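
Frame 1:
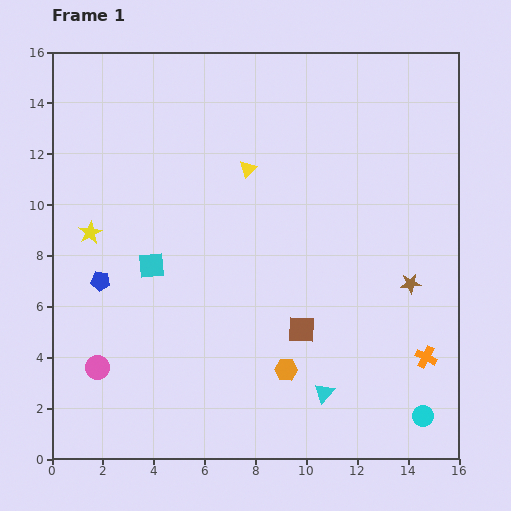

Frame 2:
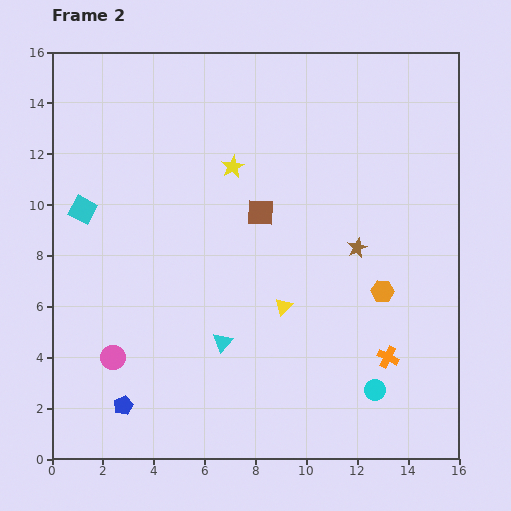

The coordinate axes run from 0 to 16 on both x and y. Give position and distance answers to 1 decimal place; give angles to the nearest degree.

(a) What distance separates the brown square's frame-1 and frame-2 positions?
4.9

The brown square moved from (9.8, 5.1) to (8.2, 9.7), a distance of √(1.6² + 4.6²) ≈ 4.9.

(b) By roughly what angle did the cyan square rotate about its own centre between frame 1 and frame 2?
33° clockwise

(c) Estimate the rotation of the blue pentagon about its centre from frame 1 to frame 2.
31° counter-clockwise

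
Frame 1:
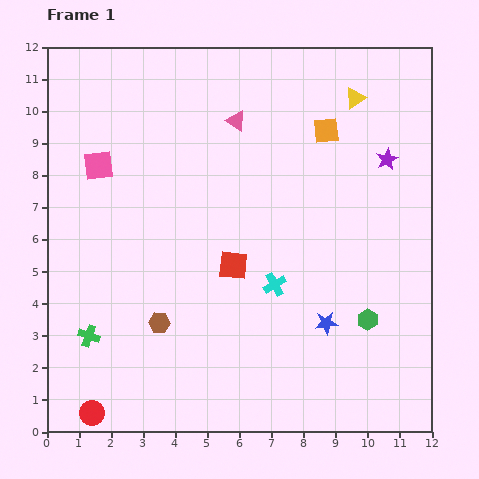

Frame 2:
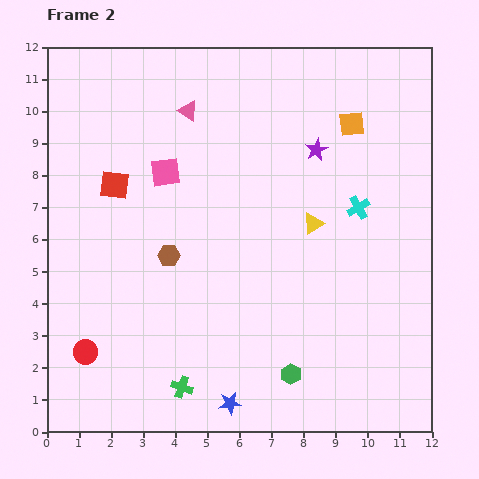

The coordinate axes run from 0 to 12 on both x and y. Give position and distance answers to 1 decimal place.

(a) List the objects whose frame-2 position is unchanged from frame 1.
none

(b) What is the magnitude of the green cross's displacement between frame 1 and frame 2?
3.3

The green cross moved from (1.3, 3.0) to (4.2, 1.4), a distance of √(2.9² + 1.6²) ≈ 3.3.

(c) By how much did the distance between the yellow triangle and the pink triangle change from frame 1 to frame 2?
+1.4

Distance in frame 1: 3.8. Distance in frame 2: 5.2.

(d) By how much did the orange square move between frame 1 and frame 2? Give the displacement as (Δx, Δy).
(0.8, 0.2)

The orange square was at (8.7, 9.4) in frame 1 and (9.5, 9.6) in frame 2.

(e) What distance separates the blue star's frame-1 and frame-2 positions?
3.9

The blue star moved from (8.7, 3.4) to (5.7, 0.9), a distance of √(3.0² + 2.5²) ≈ 3.9.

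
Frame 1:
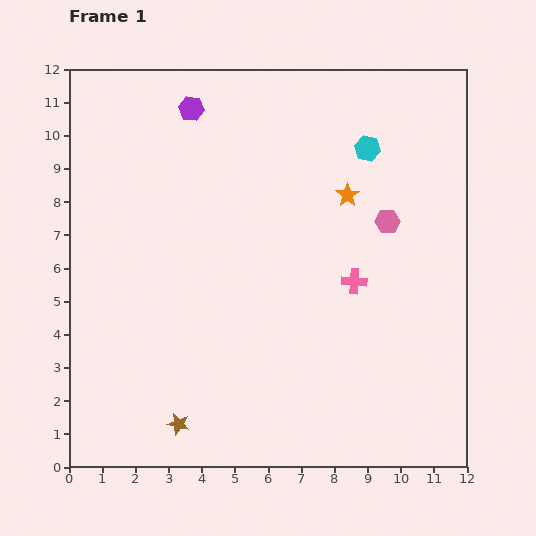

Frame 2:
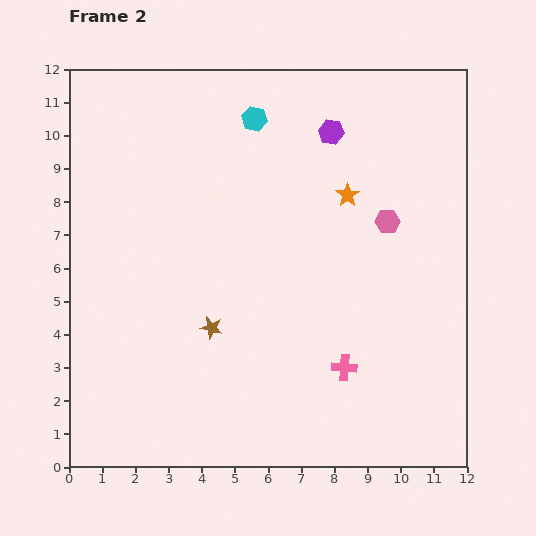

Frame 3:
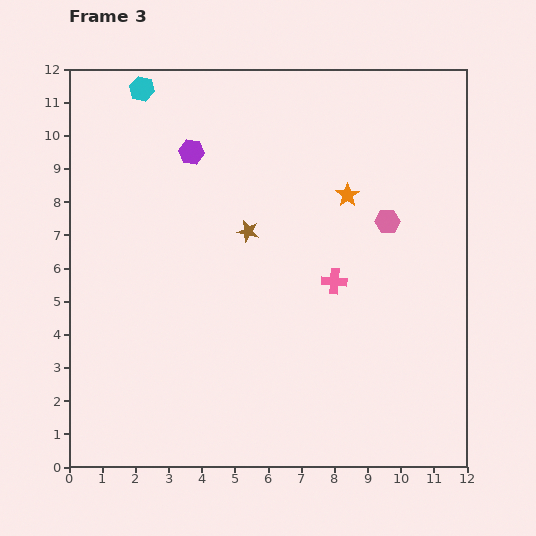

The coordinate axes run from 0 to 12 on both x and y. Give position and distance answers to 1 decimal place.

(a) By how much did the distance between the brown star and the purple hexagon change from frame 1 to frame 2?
-2.6

Distance in frame 1: 9.5. Distance in frame 2: 6.9.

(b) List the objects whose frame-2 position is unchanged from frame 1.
the pink hexagon, the orange star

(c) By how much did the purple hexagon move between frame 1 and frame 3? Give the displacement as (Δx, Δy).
(0.0, -1.3)

The purple hexagon was at (3.7, 10.8) in frame 1 and (3.7, 9.5) in frame 3.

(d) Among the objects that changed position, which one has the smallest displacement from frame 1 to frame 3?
the pink cross

(moved 0.6)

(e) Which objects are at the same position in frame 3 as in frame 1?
the pink hexagon, the orange star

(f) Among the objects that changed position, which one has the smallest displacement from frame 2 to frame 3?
the pink cross

(moved 2.6)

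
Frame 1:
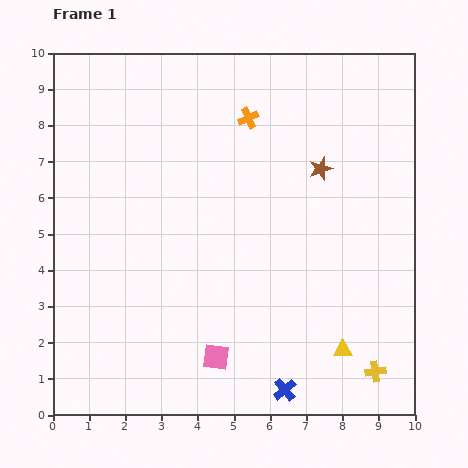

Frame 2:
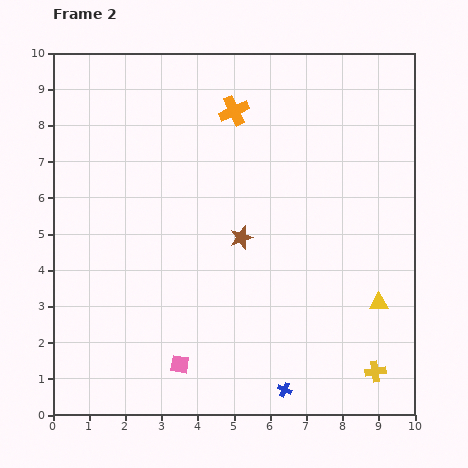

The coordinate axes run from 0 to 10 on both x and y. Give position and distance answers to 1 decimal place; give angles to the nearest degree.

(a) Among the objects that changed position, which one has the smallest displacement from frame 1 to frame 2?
the orange cross

(moved 0.4)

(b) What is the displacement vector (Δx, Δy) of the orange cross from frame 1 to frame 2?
(-0.4, 0.2)

The orange cross was at (5.4, 8.2) in frame 1 and (5.0, 8.4) in frame 2.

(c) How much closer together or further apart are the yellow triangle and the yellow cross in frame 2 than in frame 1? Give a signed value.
+0.8

Distance in frame 1: 1.1. Distance in frame 2: 1.9.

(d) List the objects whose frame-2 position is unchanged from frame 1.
the yellow cross, the blue cross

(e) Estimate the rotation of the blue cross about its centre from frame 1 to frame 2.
27° counter-clockwise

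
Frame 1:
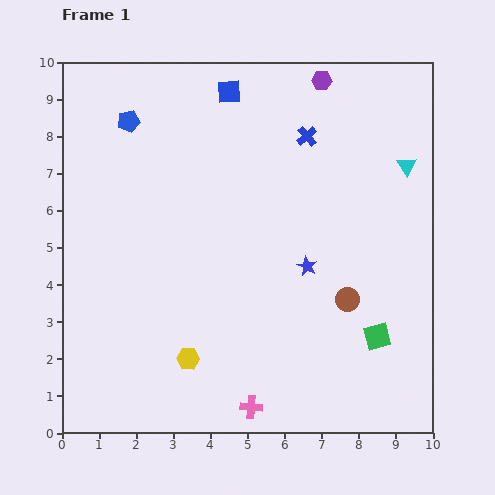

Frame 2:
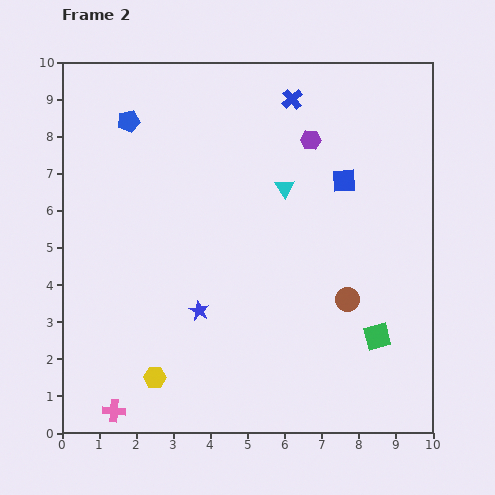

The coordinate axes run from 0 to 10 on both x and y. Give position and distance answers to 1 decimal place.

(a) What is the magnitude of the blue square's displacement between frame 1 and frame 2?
3.9

The blue square moved from (4.5, 9.2) to (7.6, 6.8), a distance of √(3.1² + 2.4²) ≈ 3.9.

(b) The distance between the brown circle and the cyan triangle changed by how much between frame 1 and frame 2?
-0.5

Distance in frame 1: 3.9. Distance in frame 2: 3.4.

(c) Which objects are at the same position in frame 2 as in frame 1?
the green square, the brown circle, the blue pentagon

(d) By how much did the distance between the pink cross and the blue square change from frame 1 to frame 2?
+0.3

Distance in frame 1: 8.5. Distance in frame 2: 8.8.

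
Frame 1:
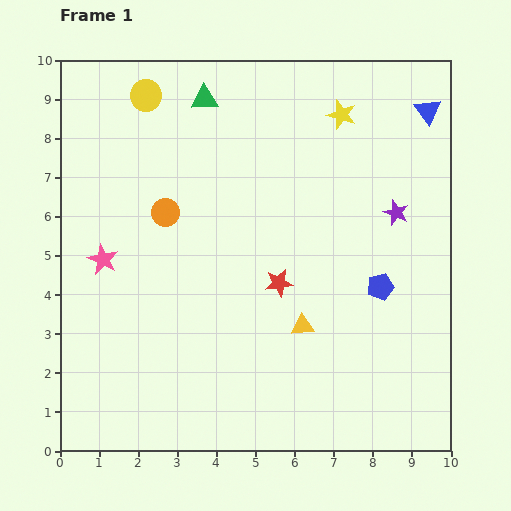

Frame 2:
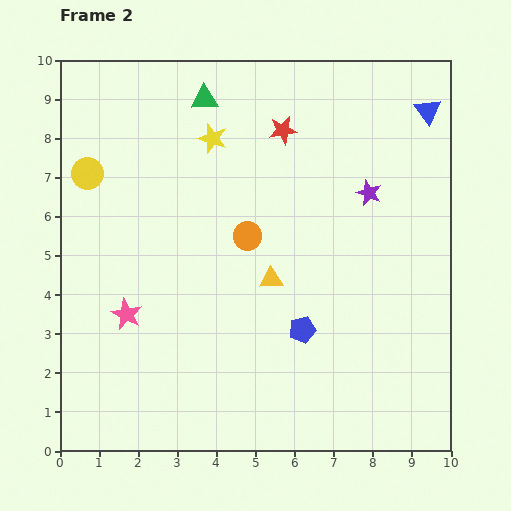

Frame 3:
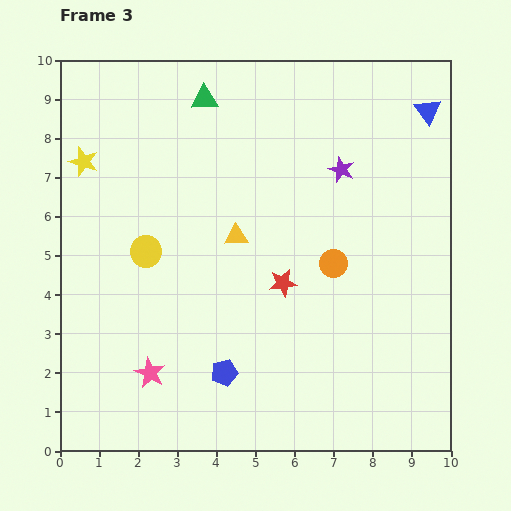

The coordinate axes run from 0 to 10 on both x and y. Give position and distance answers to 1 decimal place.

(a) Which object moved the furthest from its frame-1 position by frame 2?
the red star

(moved 3.9; next 3.4)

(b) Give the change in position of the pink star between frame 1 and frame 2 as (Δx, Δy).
(0.6, -1.4)

The pink star was at (1.1, 4.9) in frame 1 and (1.7, 3.5) in frame 2.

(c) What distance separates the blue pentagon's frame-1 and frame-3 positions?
4.6

The blue pentagon moved from (8.2, 4.2) to (4.2, 2.0), a distance of √(4.0² + 2.2²) ≈ 4.6.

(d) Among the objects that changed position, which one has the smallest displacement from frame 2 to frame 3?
the purple star

(moved 0.9)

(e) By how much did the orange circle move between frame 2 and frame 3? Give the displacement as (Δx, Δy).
(2.2, -0.7)

The orange circle was at (4.8, 5.5) in frame 2 and (7.0, 4.8) in frame 3.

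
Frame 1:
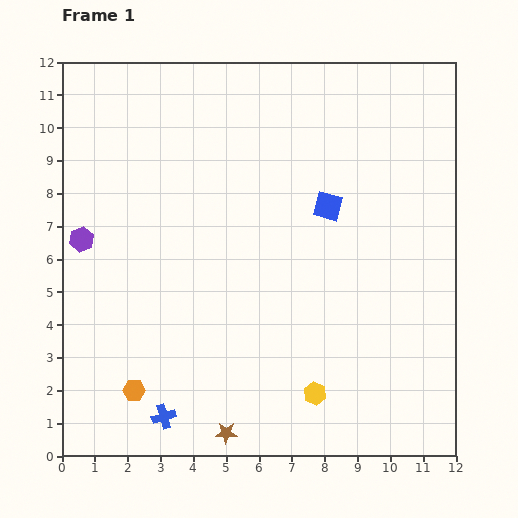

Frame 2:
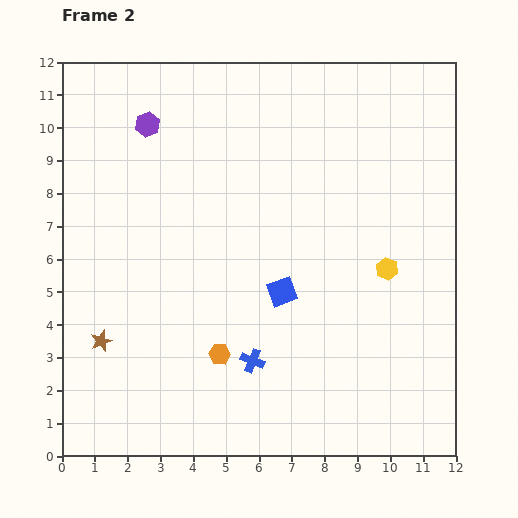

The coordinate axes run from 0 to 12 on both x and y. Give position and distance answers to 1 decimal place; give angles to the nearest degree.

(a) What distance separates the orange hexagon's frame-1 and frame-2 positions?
2.8

The orange hexagon moved from (2.2, 2.0) to (4.8, 3.1), a distance of √(2.6² + 1.1²) ≈ 2.8.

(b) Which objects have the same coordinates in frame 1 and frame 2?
none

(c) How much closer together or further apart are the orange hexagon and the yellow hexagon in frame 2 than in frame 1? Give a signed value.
+0.2

Distance in frame 1: 5.5. Distance in frame 2: 5.7.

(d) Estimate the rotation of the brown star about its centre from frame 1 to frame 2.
22° counter-clockwise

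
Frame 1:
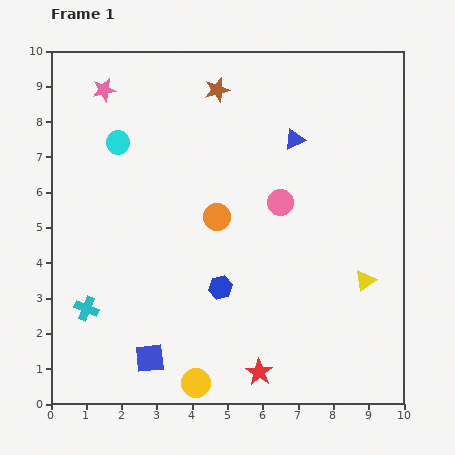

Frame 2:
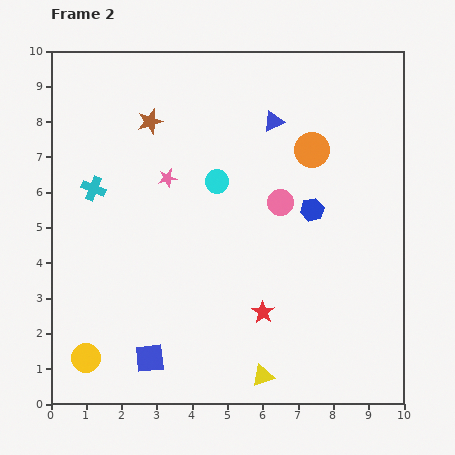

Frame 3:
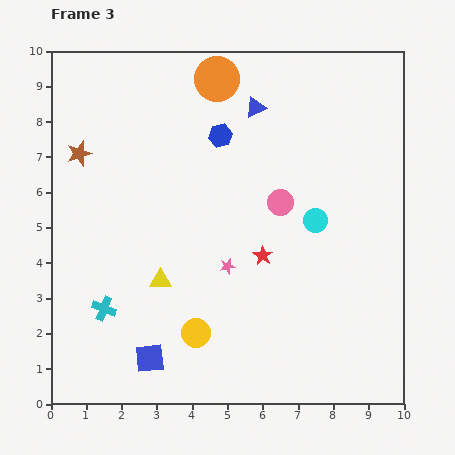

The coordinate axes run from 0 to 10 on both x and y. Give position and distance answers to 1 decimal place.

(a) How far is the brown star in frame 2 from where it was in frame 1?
2.1

The brown star moved from (4.7, 8.9) to (2.8, 8.0), a distance of √(1.9² + 0.9²) ≈ 2.1.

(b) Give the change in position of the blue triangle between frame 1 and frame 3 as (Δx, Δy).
(-1.1, 0.9)

The blue triangle was at (6.9, 7.5) in frame 1 and (5.8, 8.4) in frame 3.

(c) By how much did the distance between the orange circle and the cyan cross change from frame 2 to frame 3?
+0.9

Distance in frame 2: 6.3. Distance in frame 3: 7.2.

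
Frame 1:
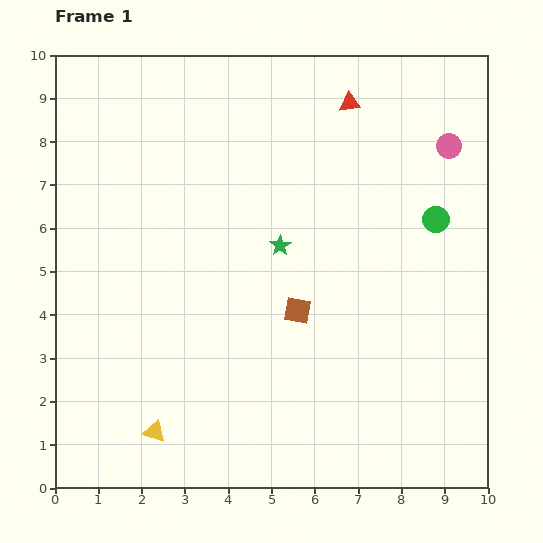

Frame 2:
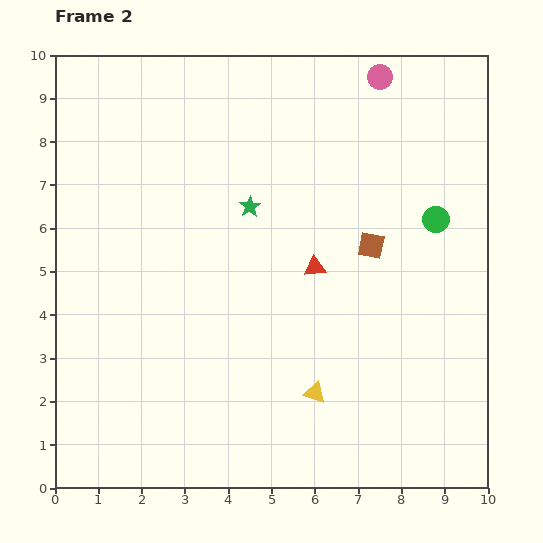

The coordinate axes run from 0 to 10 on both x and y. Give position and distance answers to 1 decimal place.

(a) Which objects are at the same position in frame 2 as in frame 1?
the green circle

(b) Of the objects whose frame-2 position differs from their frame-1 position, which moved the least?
the green star

(moved 1.1)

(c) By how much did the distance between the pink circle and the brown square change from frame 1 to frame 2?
-1.3

Distance in frame 1: 5.2. Distance in frame 2: 3.9.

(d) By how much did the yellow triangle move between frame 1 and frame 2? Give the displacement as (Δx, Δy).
(3.7, 0.9)

The yellow triangle was at (2.3, 1.3) in frame 1 and (6.0, 2.2) in frame 2.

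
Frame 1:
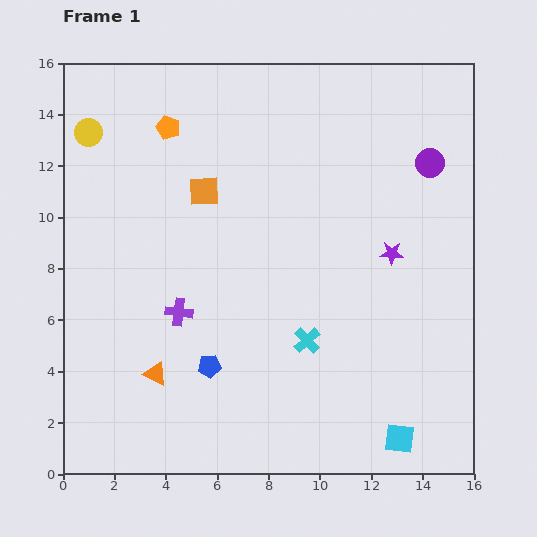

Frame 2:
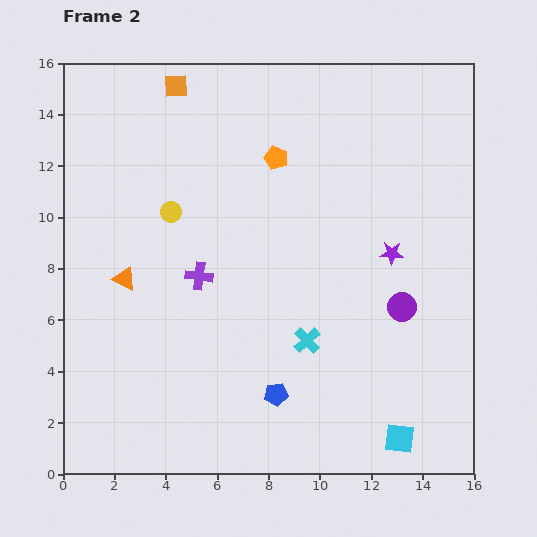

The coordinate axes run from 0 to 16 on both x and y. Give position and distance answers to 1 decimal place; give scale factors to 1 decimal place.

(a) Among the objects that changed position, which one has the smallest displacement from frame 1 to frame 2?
the purple cross

(moved 1.6)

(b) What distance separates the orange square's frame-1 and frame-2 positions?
4.2

The orange square moved from (5.5, 11.0) to (4.4, 15.1), a distance of √(1.1² + 4.1²) ≈ 4.2.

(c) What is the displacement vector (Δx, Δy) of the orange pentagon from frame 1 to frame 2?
(4.2, -1.2)

The orange pentagon was at (4.1, 13.5) in frame 1 and (8.3, 12.3) in frame 2.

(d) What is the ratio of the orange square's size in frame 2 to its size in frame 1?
0.8×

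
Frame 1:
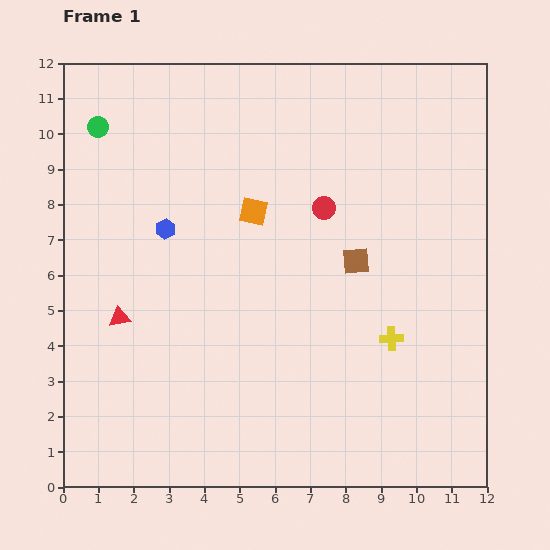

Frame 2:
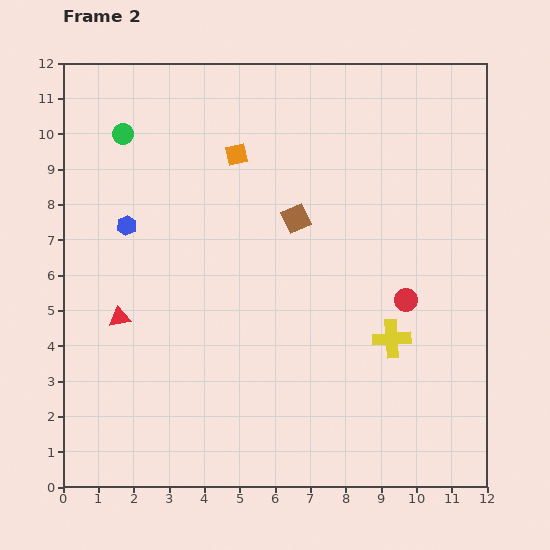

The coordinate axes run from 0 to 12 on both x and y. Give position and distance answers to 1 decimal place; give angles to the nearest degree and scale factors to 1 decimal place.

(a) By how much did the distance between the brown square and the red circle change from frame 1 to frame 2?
+2.2

Distance in frame 1: 1.7. Distance in frame 2: 3.9.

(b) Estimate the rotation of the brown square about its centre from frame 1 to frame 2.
20° counter-clockwise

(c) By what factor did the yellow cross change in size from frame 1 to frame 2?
1.6×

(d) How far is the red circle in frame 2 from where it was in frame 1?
3.5

The red circle moved from (7.4, 7.9) to (9.7, 5.3), a distance of √(2.3² + 2.6²) ≈ 3.5.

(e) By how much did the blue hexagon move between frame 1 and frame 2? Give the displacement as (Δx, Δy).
(-1.1, 0.1)

The blue hexagon was at (2.9, 7.3) in frame 1 and (1.8, 7.4) in frame 2.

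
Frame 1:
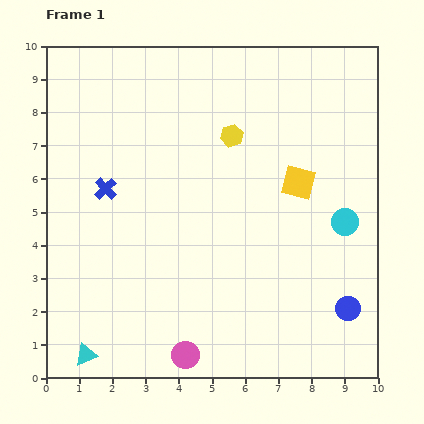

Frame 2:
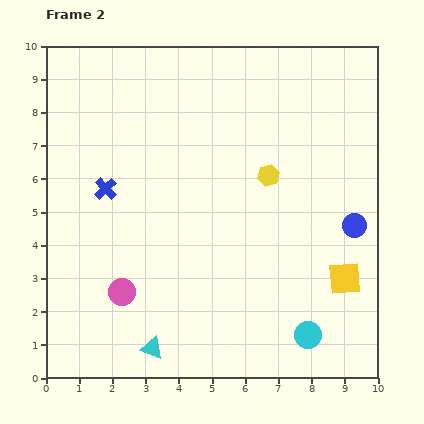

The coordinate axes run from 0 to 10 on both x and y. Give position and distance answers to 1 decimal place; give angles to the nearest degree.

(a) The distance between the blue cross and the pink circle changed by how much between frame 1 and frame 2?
-2.4

Distance in frame 1: 5.5. Distance in frame 2: 3.1.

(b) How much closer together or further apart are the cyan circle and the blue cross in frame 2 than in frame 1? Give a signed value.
+0.2

Distance in frame 1: 7.3. Distance in frame 2: 7.5.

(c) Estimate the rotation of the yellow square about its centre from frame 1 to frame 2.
19° counter-clockwise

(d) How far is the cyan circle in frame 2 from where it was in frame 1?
3.6

The cyan circle moved from (9.0, 4.7) to (7.9, 1.3), a distance of √(1.1² + 3.4²) ≈ 3.6.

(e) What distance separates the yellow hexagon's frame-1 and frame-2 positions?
1.6

The yellow hexagon moved from (5.6, 7.3) to (6.7, 6.1), a distance of √(1.1² + 1.2²) ≈ 1.6.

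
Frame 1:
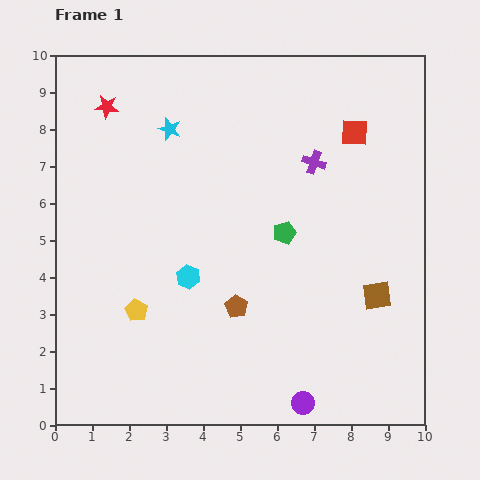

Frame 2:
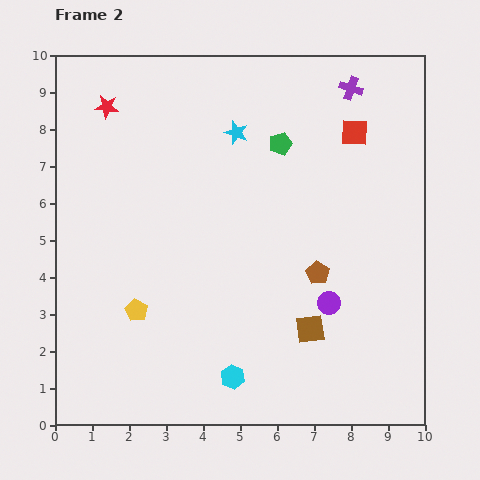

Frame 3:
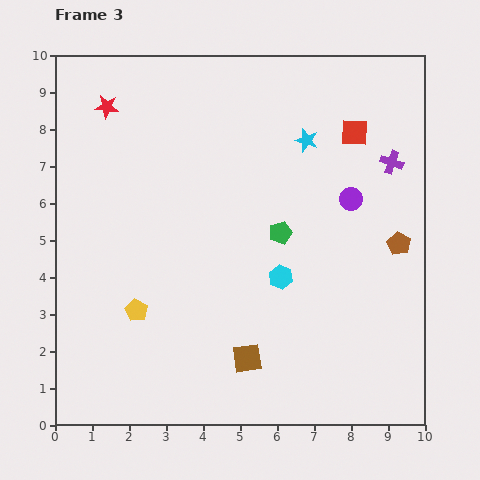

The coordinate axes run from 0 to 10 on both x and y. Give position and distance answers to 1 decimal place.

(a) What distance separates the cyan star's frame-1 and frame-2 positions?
1.8

The cyan star moved from (3.1, 8.0) to (4.9, 7.9), a distance of √(1.8² + 0.1²) ≈ 1.8.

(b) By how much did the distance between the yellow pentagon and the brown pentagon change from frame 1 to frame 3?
+4.6

Distance in frame 1: 2.7. Distance in frame 3: 7.3.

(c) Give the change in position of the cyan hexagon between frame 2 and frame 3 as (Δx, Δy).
(1.3, 2.7)

The cyan hexagon was at (4.8, 1.3) in frame 2 and (6.1, 4.0) in frame 3.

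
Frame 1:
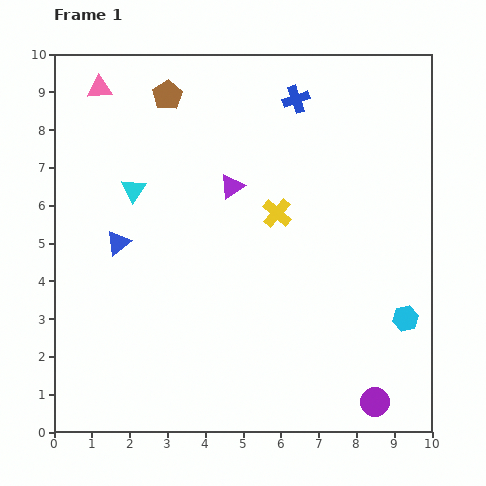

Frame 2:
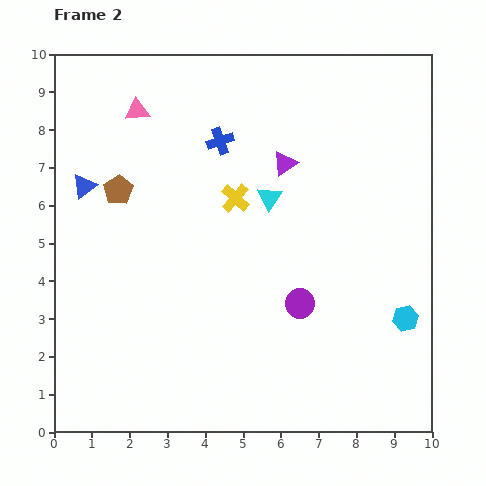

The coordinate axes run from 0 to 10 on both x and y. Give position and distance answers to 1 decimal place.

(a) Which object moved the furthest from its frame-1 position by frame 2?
the cyan triangle

(moved 3.6; next 3.3)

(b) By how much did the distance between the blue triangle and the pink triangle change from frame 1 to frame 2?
-1.7

Distance in frame 1: 4.1. Distance in frame 2: 2.4.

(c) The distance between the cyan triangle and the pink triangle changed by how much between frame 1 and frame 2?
+1.4

Distance in frame 1: 2.8. Distance in frame 2: 4.2.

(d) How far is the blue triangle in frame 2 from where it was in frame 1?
1.7

The blue triangle moved from (1.7, 5.0) to (0.8, 6.5), a distance of √(0.9² + 1.5²) ≈ 1.7.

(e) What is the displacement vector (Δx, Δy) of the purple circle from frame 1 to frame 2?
(-2.0, 2.6)

The purple circle was at (8.5, 0.8) in frame 1 and (6.5, 3.4) in frame 2.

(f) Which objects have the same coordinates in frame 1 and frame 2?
the cyan hexagon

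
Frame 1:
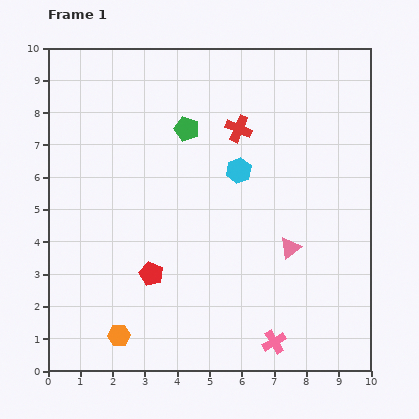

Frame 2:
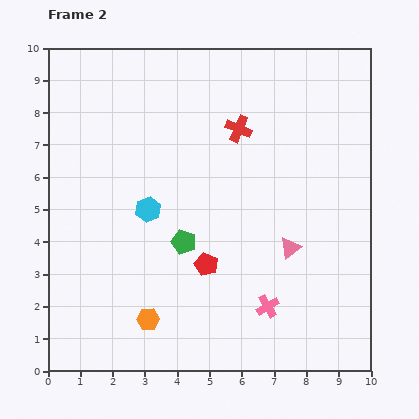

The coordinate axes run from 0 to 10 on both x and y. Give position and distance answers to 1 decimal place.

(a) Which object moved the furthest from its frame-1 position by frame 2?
the green pentagon

(moved 3.5; next 3.0)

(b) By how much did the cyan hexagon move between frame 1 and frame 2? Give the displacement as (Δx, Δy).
(-2.8, -1.2)

The cyan hexagon was at (5.9, 6.2) in frame 1 and (3.1, 5.0) in frame 2.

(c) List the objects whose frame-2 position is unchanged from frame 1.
the red cross, the pink triangle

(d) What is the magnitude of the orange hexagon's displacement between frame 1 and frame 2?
1.0

The orange hexagon moved from (2.2, 1.1) to (3.1, 1.6), a distance of √(0.9² + 0.5²) ≈ 1.0.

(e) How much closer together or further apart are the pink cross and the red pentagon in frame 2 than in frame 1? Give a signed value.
-2.0

Distance in frame 1: 4.3. Distance in frame 2: 2.3.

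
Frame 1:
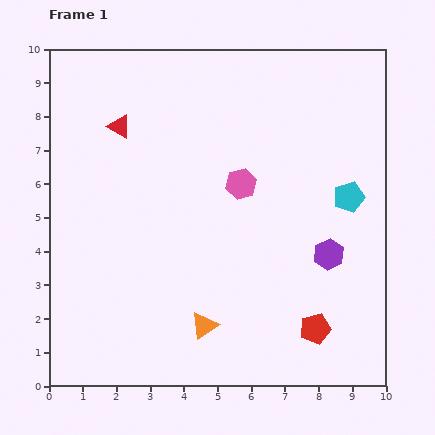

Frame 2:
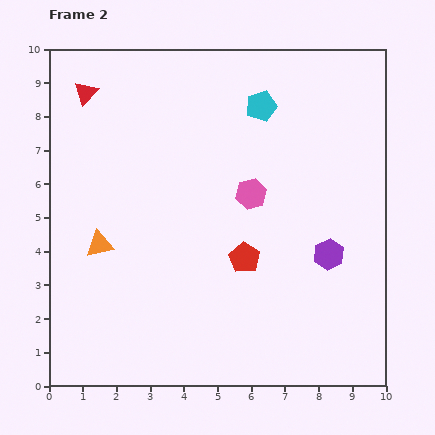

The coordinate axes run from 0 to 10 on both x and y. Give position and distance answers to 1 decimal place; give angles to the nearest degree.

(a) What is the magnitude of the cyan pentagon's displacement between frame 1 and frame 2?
3.7

The cyan pentagon moved from (8.9, 5.6) to (6.3, 8.3), a distance of √(2.6² + 2.7²) ≈ 3.7.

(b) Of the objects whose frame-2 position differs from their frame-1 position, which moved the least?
the pink hexagon

(moved 0.4)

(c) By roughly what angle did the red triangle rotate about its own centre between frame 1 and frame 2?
43° clockwise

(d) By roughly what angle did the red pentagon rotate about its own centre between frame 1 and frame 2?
27° counter-clockwise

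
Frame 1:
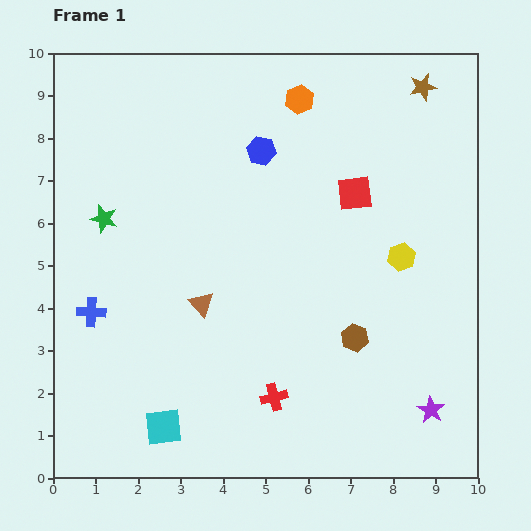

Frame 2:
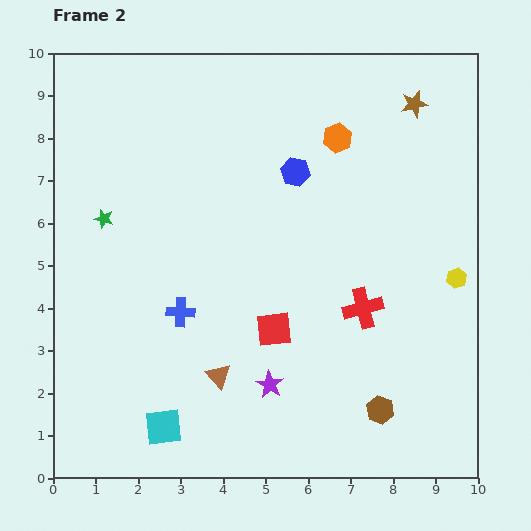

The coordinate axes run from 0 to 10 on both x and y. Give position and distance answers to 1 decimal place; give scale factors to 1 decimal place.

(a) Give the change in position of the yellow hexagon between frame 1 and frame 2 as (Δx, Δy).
(1.3, -0.5)

The yellow hexagon was at (8.2, 5.2) in frame 1 and (9.5, 4.7) in frame 2.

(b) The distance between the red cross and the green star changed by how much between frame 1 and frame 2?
+0.7

Distance in frame 1: 5.8. Distance in frame 2: 6.5.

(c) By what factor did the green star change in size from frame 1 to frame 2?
0.7×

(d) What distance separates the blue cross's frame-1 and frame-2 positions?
2.1

The blue cross moved from (0.9, 3.9) to (3.0, 3.9), a distance of √(2.1² + 0.0²) ≈ 2.1.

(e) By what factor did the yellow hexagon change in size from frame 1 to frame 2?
0.7×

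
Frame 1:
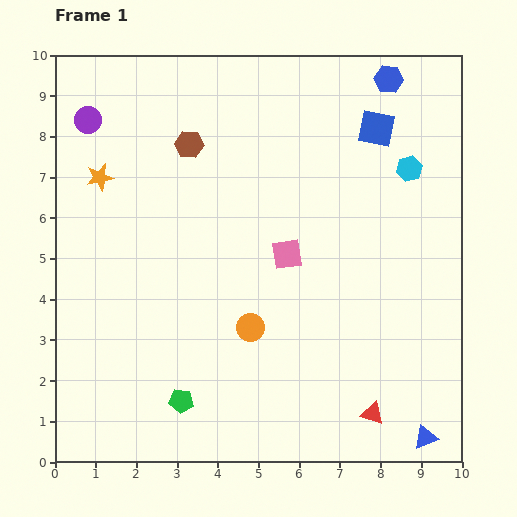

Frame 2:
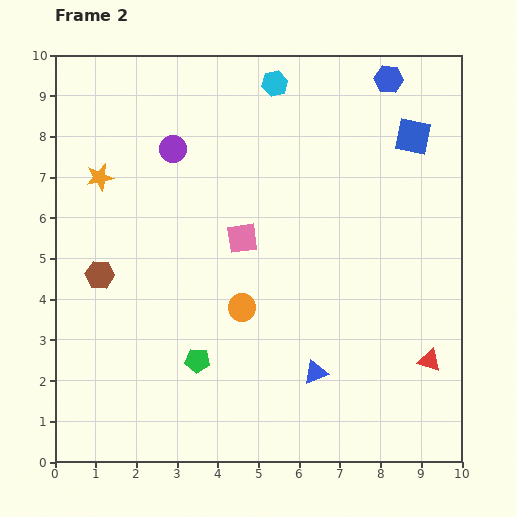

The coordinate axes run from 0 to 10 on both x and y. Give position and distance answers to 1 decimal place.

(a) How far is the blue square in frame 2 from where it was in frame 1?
0.9

The blue square moved from (7.9, 8.2) to (8.8, 8.0), a distance of √(0.9² + 0.2²) ≈ 0.9.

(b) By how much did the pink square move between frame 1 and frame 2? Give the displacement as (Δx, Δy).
(-1.1, 0.4)

The pink square was at (5.7, 5.1) in frame 1 and (4.6, 5.5) in frame 2.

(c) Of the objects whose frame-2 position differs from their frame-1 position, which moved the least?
the orange circle

(moved 0.5)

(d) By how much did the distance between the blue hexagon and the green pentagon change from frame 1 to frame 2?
-1.1

Distance in frame 1: 9.4. Distance in frame 2: 8.3.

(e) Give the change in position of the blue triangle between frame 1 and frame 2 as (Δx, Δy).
(-2.7, 1.6)

The blue triangle was at (9.1, 0.6) in frame 1 and (6.4, 2.2) in frame 2.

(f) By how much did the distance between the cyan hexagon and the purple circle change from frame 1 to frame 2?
-5.0

Distance in frame 1: 8.0. Distance in frame 2: 3.0.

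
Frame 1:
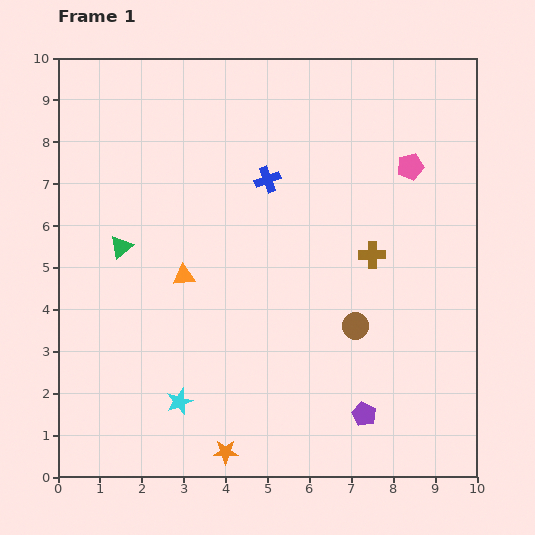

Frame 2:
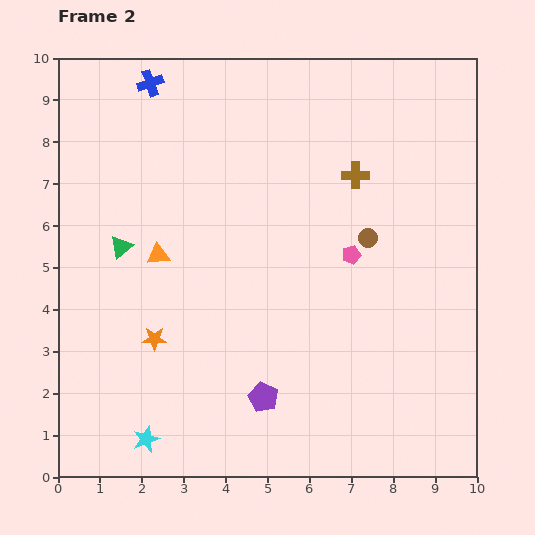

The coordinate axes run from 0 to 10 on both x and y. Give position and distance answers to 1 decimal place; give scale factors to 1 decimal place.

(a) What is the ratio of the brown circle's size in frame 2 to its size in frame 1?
0.7×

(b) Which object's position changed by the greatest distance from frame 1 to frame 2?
the blue cross

(moved 3.6; next 3.2)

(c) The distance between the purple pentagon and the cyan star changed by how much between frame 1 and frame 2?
-1.4

Distance in frame 1: 4.4. Distance in frame 2: 3.0.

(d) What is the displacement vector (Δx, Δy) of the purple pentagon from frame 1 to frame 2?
(-2.4, 0.4)

The purple pentagon was at (7.3, 1.5) in frame 1 and (4.9, 1.9) in frame 2.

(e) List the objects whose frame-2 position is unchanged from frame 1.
the green triangle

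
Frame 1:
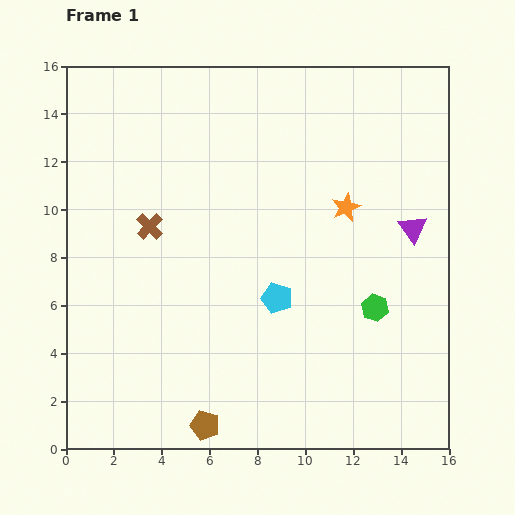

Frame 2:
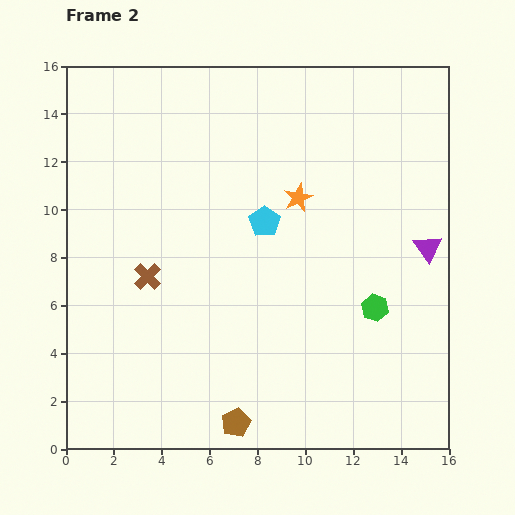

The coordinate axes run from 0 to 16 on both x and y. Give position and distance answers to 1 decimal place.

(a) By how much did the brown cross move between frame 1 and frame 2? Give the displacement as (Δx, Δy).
(-0.1, -2.1)

The brown cross was at (3.5, 9.3) in frame 1 and (3.4, 7.2) in frame 2.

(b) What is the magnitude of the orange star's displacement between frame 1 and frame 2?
2.0

The orange star moved from (11.7, 10.1) to (9.7, 10.5), a distance of √(2.0² + 0.4²) ≈ 2.0.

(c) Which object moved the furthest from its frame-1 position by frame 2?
the cyan pentagon

(moved 3.2; next 2.1)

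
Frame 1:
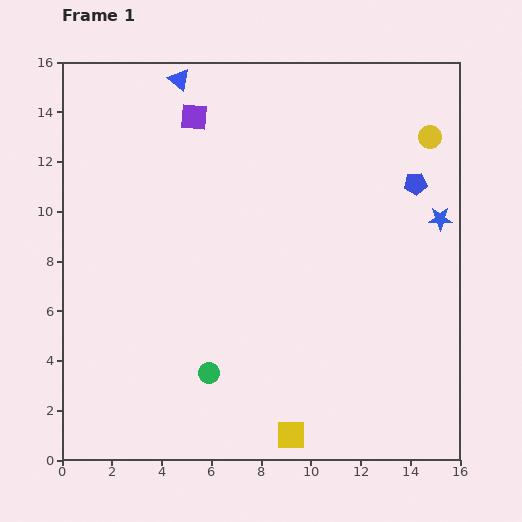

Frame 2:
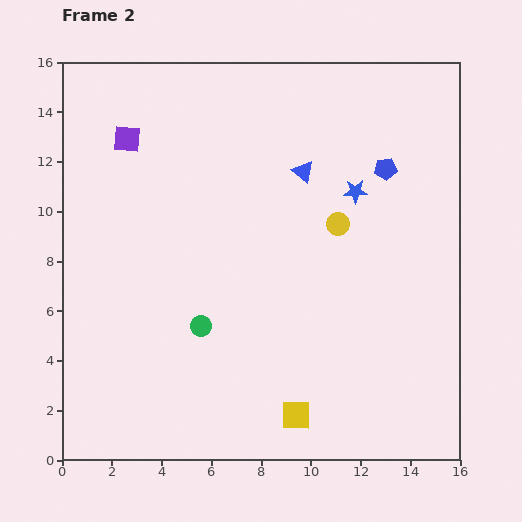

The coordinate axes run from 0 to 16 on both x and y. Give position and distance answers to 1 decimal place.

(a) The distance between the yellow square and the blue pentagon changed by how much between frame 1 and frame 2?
-0.8

Distance in frame 1: 11.3. Distance in frame 2: 10.5.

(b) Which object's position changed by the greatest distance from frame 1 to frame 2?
the blue triangle

(moved 6.2; next 5.1)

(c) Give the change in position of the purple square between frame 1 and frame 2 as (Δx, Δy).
(-2.7, -0.9)

The purple square was at (5.3, 13.8) in frame 1 and (2.6, 12.9) in frame 2.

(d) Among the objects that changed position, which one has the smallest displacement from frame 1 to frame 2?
the yellow square

(moved 0.8)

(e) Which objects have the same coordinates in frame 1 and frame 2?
none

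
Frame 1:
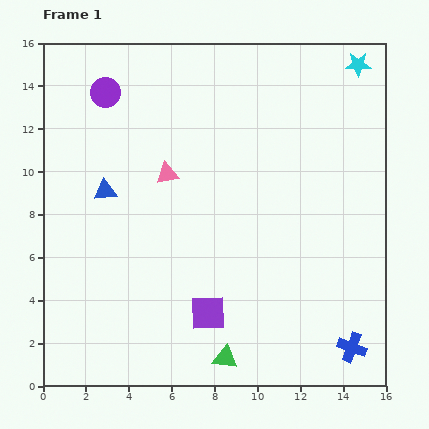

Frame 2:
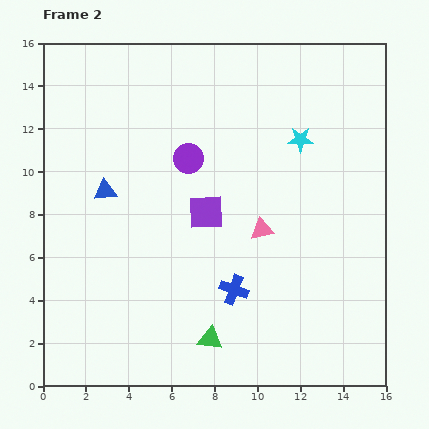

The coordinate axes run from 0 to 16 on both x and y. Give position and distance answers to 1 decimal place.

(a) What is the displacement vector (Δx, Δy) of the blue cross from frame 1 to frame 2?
(-5.5, 2.7)

The blue cross was at (14.4, 1.8) in frame 1 and (8.9, 4.5) in frame 2.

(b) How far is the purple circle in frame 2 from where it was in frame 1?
5.0

The purple circle moved from (2.9, 13.7) to (6.8, 10.6), a distance of √(3.9² + 3.1²) ≈ 5.0.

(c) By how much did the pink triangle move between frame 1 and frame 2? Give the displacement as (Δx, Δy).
(4.4, -2.6)

The pink triangle was at (5.8, 9.9) in frame 1 and (10.2, 7.3) in frame 2.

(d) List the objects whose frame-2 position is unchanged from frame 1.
the blue triangle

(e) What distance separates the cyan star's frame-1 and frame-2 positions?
4.4

The cyan star moved from (14.7, 15.0) to (12.0, 11.5), a distance of √(2.7² + 3.5²) ≈ 4.4.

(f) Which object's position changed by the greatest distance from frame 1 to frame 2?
the blue cross

(moved 6.1; next 5.1)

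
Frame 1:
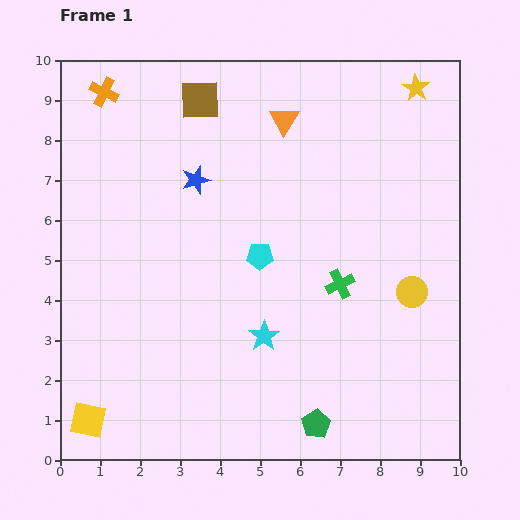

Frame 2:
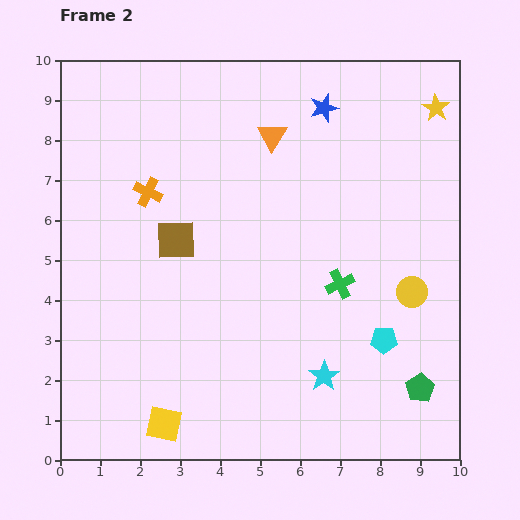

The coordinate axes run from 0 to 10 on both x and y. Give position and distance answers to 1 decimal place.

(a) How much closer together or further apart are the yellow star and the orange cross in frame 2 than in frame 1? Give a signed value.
-0.3

Distance in frame 1: 7.8. Distance in frame 2: 7.5.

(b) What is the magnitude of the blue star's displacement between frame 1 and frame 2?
3.7

The blue star moved from (3.4, 7.0) to (6.6, 8.8), a distance of √(3.2² + 1.8²) ≈ 3.7.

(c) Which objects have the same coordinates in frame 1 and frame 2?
the green cross, the yellow circle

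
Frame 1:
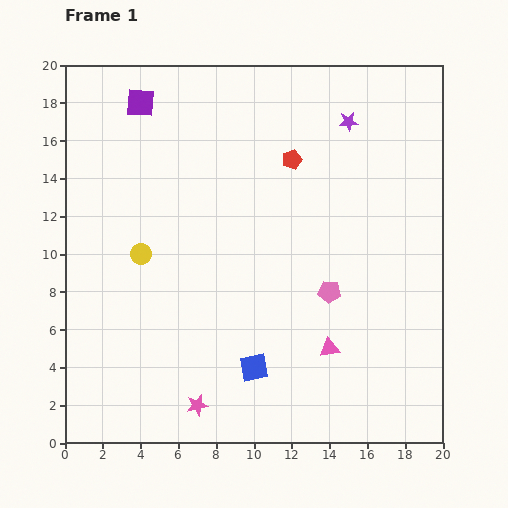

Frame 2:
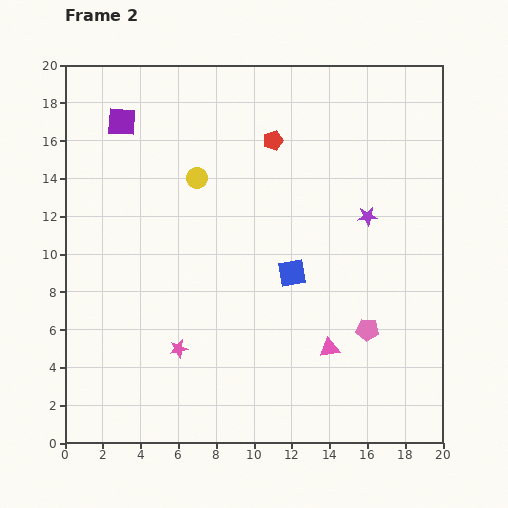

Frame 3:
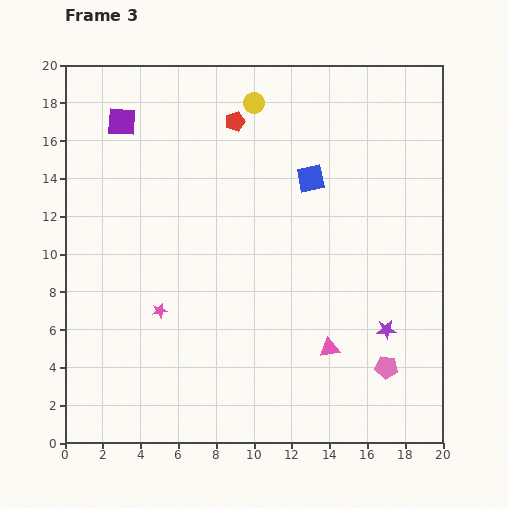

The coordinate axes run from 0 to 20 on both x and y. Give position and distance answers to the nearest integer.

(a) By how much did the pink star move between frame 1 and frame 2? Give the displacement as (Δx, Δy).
(-1, 3)

The pink star was at (7, 2) in frame 1 and (6, 5) in frame 2.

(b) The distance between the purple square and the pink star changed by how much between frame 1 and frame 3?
-6

Distance in frame 1: 16. Distance in frame 3: 10.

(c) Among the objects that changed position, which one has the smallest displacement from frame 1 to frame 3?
the purple square

(moved 1)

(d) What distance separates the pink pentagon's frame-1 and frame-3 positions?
5

The pink pentagon moved from (14, 8) to (17, 4), a distance of √(3² + 4²) ≈ 5.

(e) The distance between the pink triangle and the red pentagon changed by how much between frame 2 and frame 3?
+2

Distance in frame 2: 11. Distance in frame 3: 13.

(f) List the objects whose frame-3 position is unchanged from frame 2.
the pink triangle, the purple square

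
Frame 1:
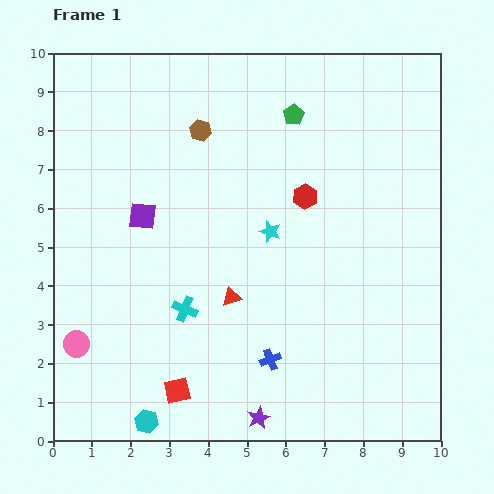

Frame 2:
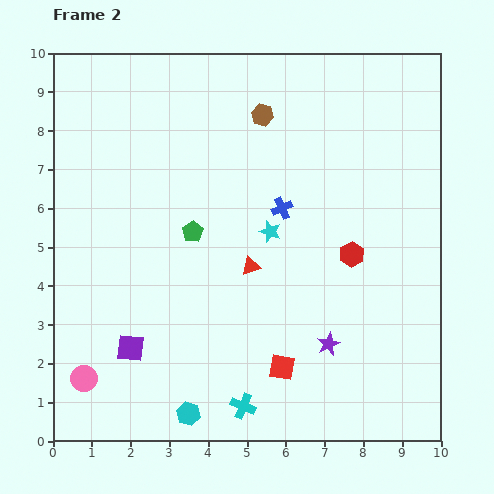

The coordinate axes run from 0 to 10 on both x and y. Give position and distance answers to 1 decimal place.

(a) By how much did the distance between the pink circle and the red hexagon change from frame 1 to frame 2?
+0.6

Distance in frame 1: 7.0. Distance in frame 2: 7.6.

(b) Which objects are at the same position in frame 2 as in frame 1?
the cyan star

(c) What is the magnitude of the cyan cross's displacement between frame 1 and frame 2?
2.9

The cyan cross moved from (3.4, 3.4) to (4.9, 0.9), a distance of √(1.5² + 2.5²) ≈ 2.9.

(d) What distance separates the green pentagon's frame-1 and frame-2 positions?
4.0

The green pentagon moved from (6.2, 8.4) to (3.6, 5.4), a distance of √(2.6² + 3.0²) ≈ 4.0.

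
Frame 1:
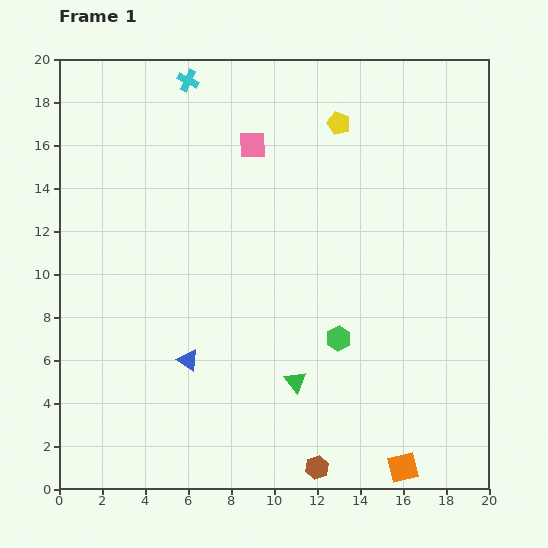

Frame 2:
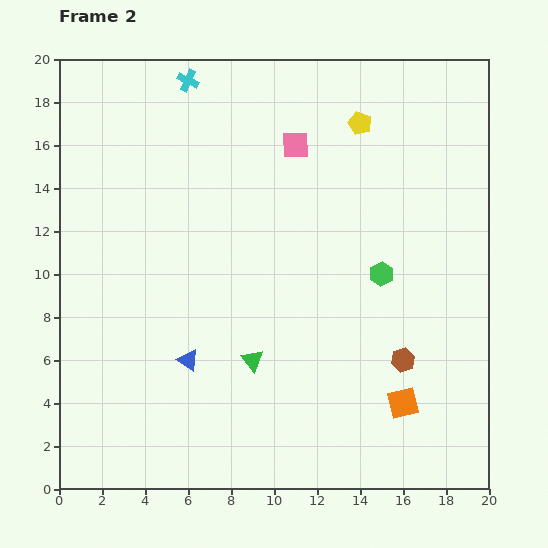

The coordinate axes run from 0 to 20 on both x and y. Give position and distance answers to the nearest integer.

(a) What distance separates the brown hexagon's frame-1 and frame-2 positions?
6

The brown hexagon moved from (12, 1) to (16, 6), a distance of √(4² + 5²) ≈ 6.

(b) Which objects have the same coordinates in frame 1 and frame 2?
the cyan cross, the blue triangle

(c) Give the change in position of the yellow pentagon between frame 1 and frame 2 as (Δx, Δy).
(1, 0)

The yellow pentagon was at (13, 17) in frame 1 and (14, 17) in frame 2.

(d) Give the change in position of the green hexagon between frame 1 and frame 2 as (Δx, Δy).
(2, 3)

The green hexagon was at (13, 7) in frame 1 and (15, 10) in frame 2.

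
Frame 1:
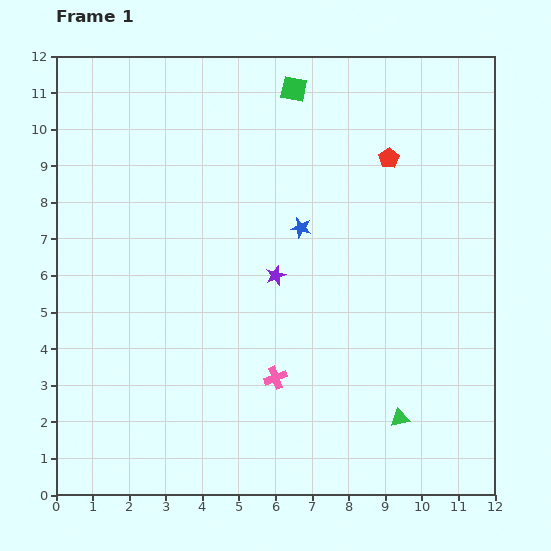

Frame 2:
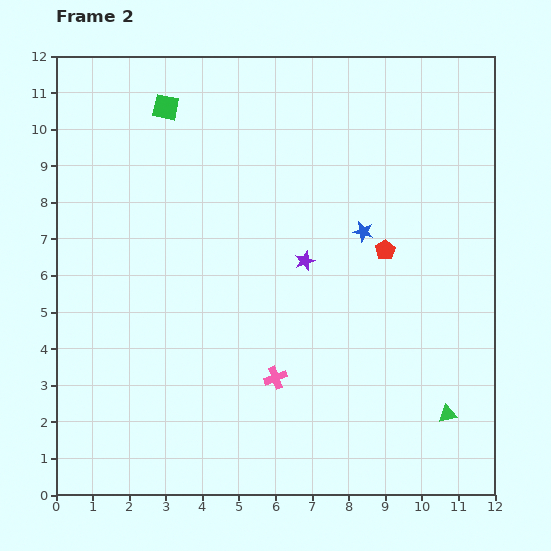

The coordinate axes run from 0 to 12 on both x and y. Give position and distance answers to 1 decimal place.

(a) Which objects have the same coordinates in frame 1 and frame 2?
the pink cross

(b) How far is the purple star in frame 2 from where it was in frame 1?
0.9

The purple star moved from (6.0, 6.0) to (6.8, 6.4), a distance of √(0.8² + 0.4²) ≈ 0.9.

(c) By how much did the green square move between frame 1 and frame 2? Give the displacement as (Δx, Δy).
(-3.5, -0.5)

The green square was at (6.5, 11.1) in frame 1 and (3.0, 10.6) in frame 2.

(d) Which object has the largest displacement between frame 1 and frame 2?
the green square

(moved 3.5; next 2.5)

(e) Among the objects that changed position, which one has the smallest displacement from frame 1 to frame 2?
the purple star

(moved 0.9)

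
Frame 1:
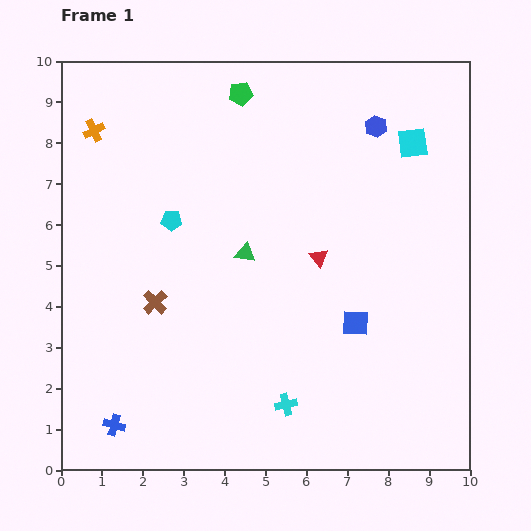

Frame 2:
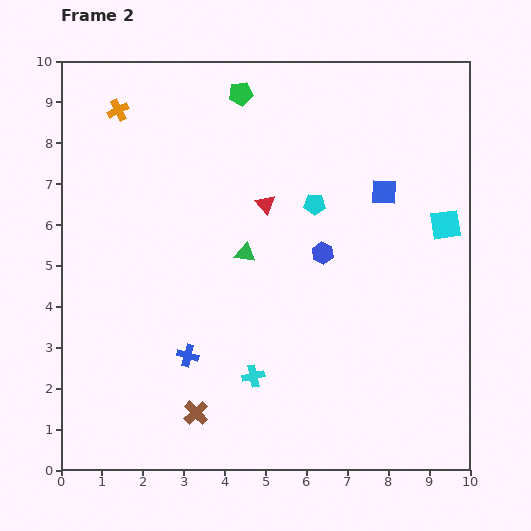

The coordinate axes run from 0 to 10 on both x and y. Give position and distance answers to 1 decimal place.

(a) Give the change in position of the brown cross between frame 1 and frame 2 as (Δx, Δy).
(1.0, -2.7)

The brown cross was at (2.3, 4.1) in frame 1 and (3.3, 1.4) in frame 2.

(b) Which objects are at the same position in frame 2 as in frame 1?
the green triangle, the green pentagon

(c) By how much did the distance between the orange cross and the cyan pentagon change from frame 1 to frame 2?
+2.4

Distance in frame 1: 2.9. Distance in frame 2: 5.3.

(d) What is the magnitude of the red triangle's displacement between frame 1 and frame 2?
1.8

The red triangle moved from (6.3, 5.2) to (5.0, 6.5), a distance of √(1.3² + 1.3²) ≈ 1.8.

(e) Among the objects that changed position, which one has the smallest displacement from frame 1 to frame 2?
the orange cross

(moved 0.8)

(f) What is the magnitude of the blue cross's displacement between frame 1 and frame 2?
2.5

The blue cross moved from (1.3, 1.1) to (3.1, 2.8), a distance of √(1.8² + 1.7²) ≈ 2.5.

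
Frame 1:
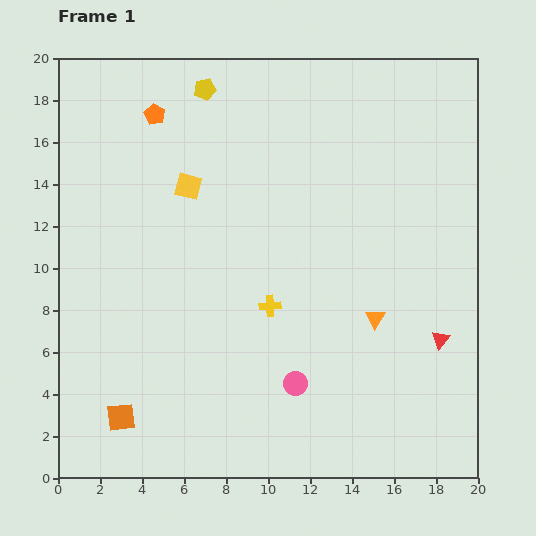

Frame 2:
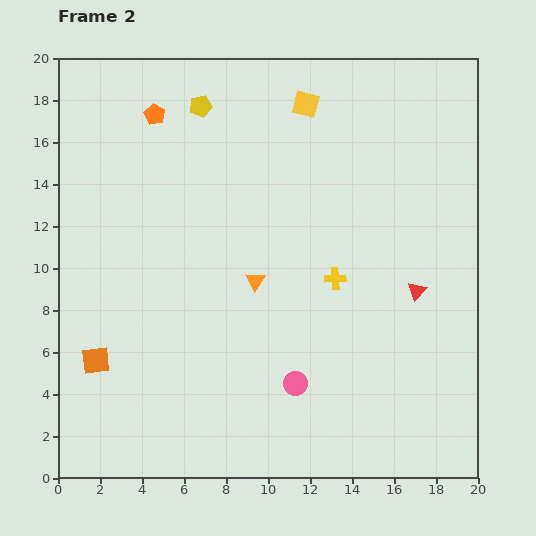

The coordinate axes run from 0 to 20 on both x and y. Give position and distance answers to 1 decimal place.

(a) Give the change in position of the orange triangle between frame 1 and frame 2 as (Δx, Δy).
(-5.7, 1.8)

The orange triangle was at (15.1, 7.6) in frame 1 and (9.4, 9.4) in frame 2.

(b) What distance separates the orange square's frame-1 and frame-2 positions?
3.0

The orange square moved from (3.0, 2.9) to (1.8, 5.6), a distance of √(1.2² + 2.7²) ≈ 3.0.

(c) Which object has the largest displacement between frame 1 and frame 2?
the yellow square

(moved 6.8; next 6.0)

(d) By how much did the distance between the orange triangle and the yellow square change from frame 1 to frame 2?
-2.2

Distance in frame 1: 10.9. Distance in frame 2: 8.7.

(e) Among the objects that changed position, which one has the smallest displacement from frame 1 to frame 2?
the yellow pentagon

(moved 0.8)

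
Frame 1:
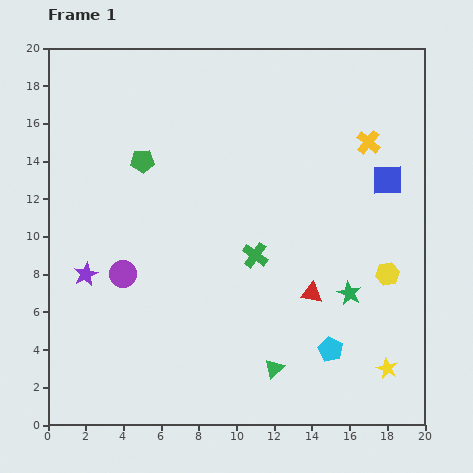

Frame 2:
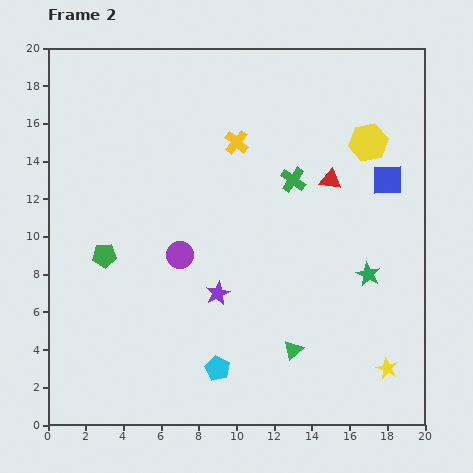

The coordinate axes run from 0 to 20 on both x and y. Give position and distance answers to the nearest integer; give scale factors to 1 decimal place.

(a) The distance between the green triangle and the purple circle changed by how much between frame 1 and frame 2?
-1

Distance in frame 1: 9. Distance in frame 2: 8.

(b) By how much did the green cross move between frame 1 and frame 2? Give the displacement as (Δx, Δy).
(2, 4)

The green cross was at (11, 9) in frame 1 and (13, 13) in frame 2.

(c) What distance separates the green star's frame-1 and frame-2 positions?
1

The green star moved from (16, 7) to (17, 8), a distance of √(1² + 1²) ≈ 1.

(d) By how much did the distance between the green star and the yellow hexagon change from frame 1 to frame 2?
+5

Distance in frame 1: 2. Distance in frame 2: 7.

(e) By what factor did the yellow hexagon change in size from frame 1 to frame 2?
1.6×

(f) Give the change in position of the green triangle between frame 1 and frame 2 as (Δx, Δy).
(1, 1)

The green triangle was at (12, 3) in frame 1 and (13, 4) in frame 2.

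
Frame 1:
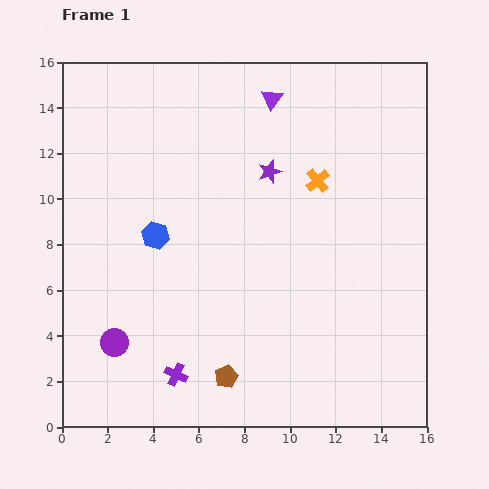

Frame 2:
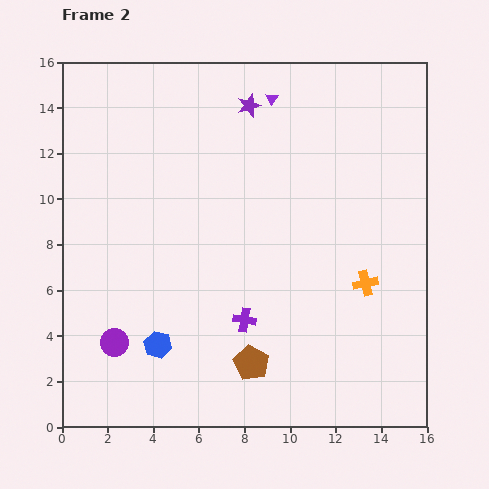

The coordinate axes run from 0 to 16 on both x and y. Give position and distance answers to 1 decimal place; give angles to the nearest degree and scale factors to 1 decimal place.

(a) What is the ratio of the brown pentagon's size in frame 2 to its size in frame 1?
1.5×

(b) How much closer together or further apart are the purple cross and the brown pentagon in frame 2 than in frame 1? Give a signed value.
-0.3

Distance in frame 1: 2.2. Distance in frame 2: 1.9.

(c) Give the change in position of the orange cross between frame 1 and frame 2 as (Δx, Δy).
(2.1, -4.5)

The orange cross was at (11.2, 10.8) in frame 1 and (13.3, 6.3) in frame 2.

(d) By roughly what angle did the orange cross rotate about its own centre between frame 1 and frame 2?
27° clockwise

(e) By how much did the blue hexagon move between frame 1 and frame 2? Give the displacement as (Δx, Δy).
(0.1, -4.8)

The blue hexagon was at (4.1, 8.4) in frame 1 and (4.2, 3.6) in frame 2.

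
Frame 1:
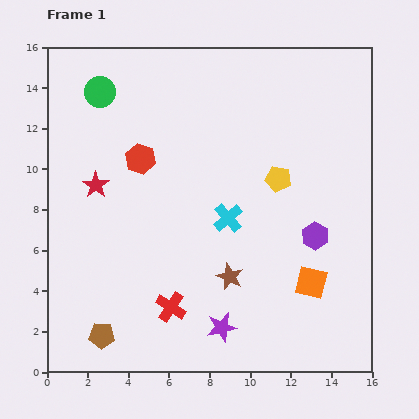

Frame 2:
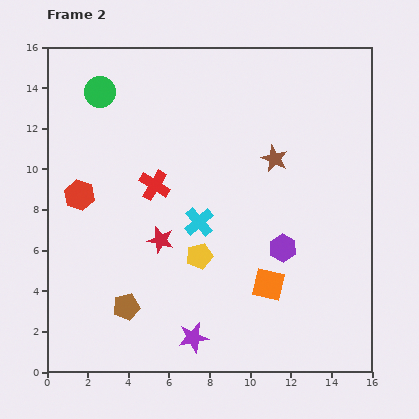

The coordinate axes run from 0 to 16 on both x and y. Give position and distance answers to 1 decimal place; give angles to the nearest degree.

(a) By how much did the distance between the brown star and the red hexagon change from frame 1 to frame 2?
+2.5

Distance in frame 1: 7.3. Distance in frame 2: 9.8.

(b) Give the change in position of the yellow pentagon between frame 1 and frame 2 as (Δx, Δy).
(-3.9, -3.8)

The yellow pentagon was at (11.4, 9.5) in frame 1 and (7.5, 5.7) in frame 2.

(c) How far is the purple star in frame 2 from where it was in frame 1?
1.5

The purple star moved from (8.6, 2.2) to (7.2, 1.7), a distance of √(1.4² + 0.5²) ≈ 1.5.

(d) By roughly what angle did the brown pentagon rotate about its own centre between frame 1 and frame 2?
16° counter-clockwise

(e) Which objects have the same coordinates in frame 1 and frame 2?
the green circle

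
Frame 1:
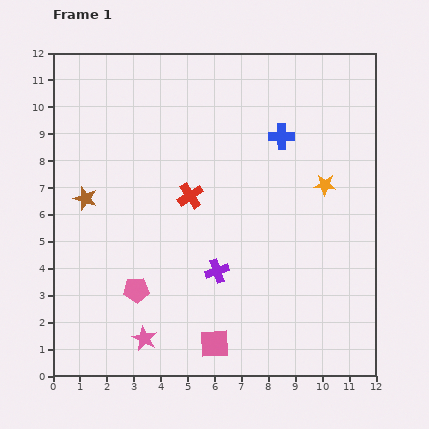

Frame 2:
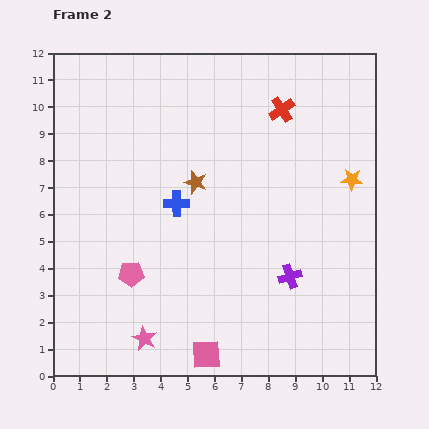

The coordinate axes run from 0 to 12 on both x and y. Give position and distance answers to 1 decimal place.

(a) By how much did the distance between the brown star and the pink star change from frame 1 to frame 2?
+0.5

Distance in frame 1: 5.6. Distance in frame 2: 6.1.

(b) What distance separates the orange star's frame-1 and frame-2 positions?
1.0

The orange star moved from (10.1, 7.1) to (11.1, 7.3), a distance of √(1.0² + 0.2²) ≈ 1.0.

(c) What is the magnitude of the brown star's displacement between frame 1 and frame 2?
4.1

The brown star moved from (1.2, 6.6) to (5.3, 7.2), a distance of √(4.1² + 0.6²) ≈ 4.1.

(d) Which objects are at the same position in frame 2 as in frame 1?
the pink star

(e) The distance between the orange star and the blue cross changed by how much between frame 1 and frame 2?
+4.2

Distance in frame 1: 2.4. Distance in frame 2: 6.6.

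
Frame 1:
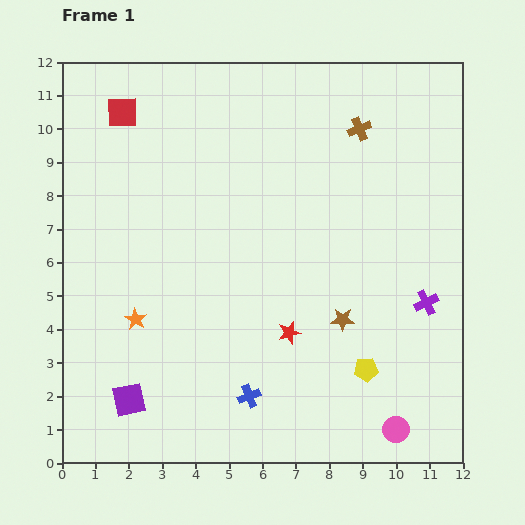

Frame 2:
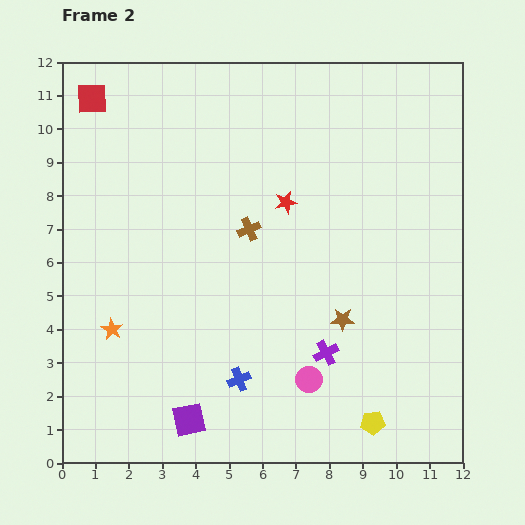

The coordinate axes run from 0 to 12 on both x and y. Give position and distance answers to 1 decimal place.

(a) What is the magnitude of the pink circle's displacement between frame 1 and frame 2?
3.0

The pink circle moved from (10.0, 1.0) to (7.4, 2.5), a distance of √(2.6² + 1.5²) ≈ 3.0.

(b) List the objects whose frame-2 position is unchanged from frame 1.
the brown star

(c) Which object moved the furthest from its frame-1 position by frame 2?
the brown cross

(moved 4.5; next 3.9)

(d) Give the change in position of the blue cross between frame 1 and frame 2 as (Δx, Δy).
(-0.3, 0.5)

The blue cross was at (5.6, 2.0) in frame 1 and (5.3, 2.5) in frame 2.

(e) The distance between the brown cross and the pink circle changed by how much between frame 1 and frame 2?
-4.3

Distance in frame 1: 9.1. Distance in frame 2: 4.8.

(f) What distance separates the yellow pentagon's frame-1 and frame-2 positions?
1.6

The yellow pentagon moved from (9.1, 2.8) to (9.3, 1.2), a distance of √(0.2² + 1.6²) ≈ 1.6.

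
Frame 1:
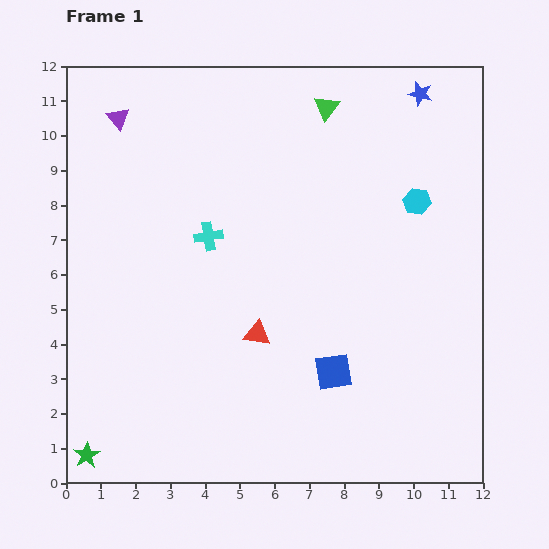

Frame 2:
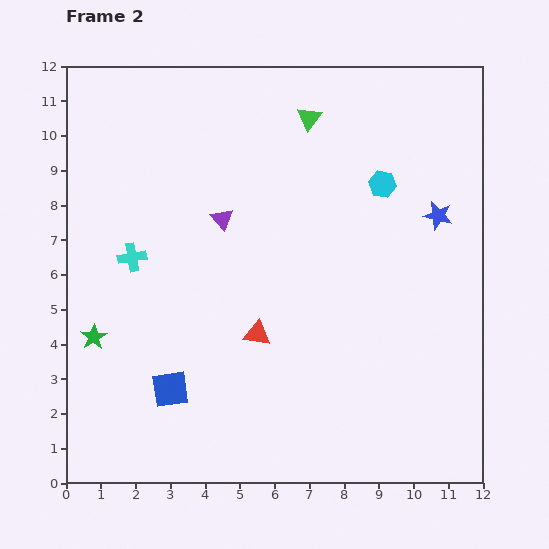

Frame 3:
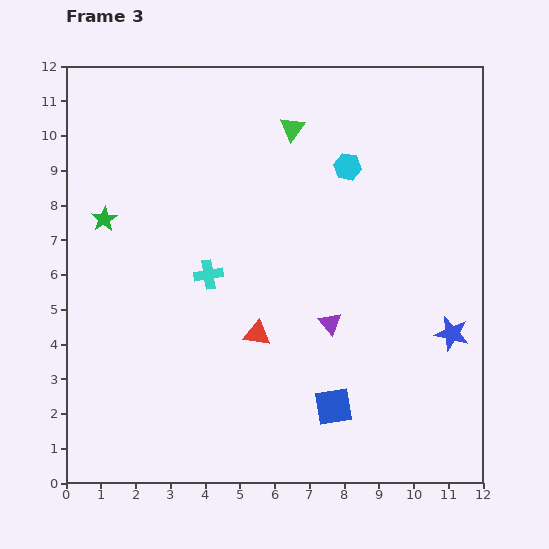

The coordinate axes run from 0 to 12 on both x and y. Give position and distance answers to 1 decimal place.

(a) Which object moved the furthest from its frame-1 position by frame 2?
the blue square

(moved 4.7; next 4.2)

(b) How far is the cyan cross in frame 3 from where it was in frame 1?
1.1

The cyan cross moved from (4.1, 7.1) to (4.1, 6.0), a distance of √(0.0² + 1.1²) ≈ 1.1.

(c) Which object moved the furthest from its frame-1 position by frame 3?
the purple triangle

(moved 8.5; next 7.0)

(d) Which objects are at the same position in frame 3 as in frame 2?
the red triangle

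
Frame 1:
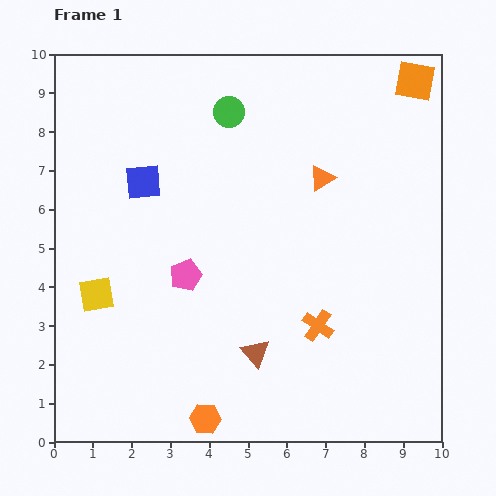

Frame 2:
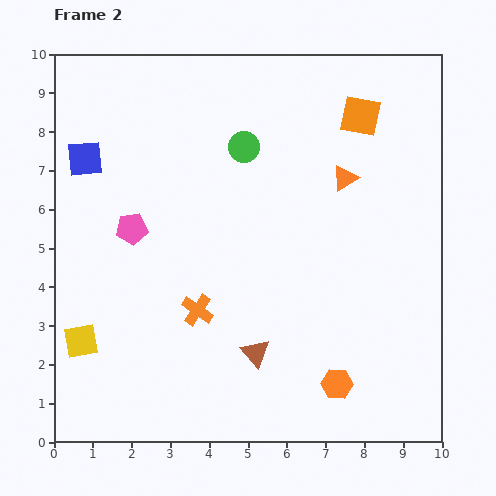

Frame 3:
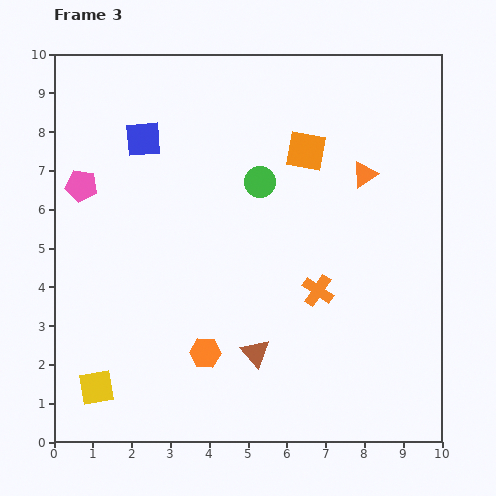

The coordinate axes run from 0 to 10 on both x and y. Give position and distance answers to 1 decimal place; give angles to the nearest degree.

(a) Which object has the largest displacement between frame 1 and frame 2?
the orange hexagon

(moved 3.5; next 3.1)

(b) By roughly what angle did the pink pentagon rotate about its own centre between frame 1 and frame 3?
31° clockwise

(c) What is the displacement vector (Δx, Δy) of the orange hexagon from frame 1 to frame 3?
(0.0, 1.7)

The orange hexagon was at (3.9, 0.6) in frame 1 and (3.9, 2.3) in frame 3.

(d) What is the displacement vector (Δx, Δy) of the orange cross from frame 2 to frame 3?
(3.1, 0.5)

The orange cross was at (3.7, 3.4) in frame 2 and (6.8, 3.9) in frame 3.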